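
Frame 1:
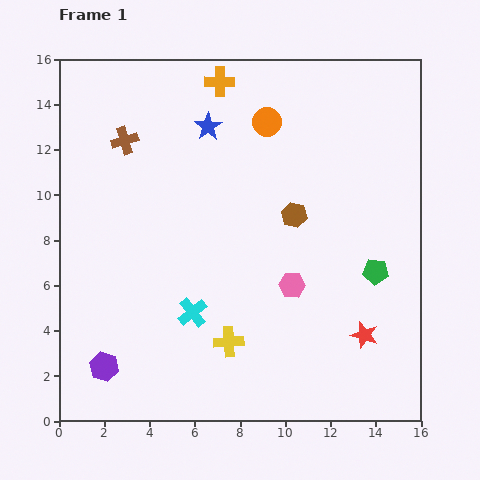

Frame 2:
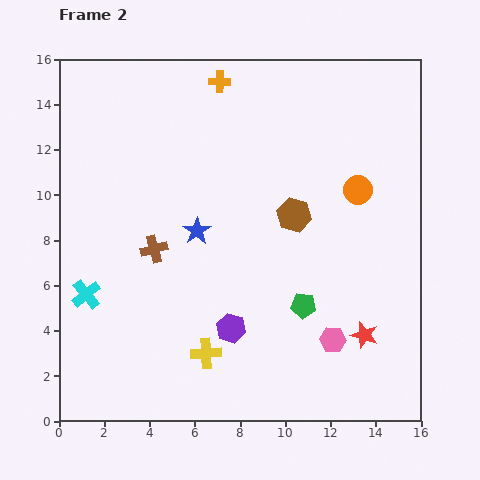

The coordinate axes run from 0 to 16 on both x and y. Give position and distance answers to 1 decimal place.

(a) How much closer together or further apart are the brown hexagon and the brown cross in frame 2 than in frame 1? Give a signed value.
-1.8

Distance in frame 1: 8.2. Distance in frame 2: 6.4.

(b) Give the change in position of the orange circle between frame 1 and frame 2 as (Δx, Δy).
(4.0, -3.0)

The orange circle was at (9.2, 13.2) in frame 1 and (13.2, 10.2) in frame 2.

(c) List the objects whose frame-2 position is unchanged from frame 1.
the brown hexagon, the orange cross, the red star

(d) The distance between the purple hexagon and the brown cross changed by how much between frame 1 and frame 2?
-5.1

Distance in frame 1: 10.0. Distance in frame 2: 4.9.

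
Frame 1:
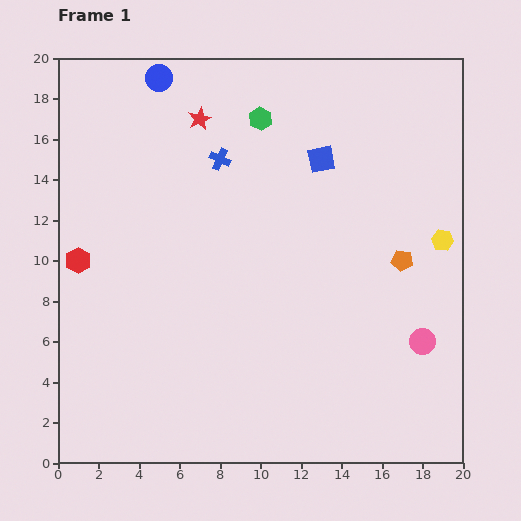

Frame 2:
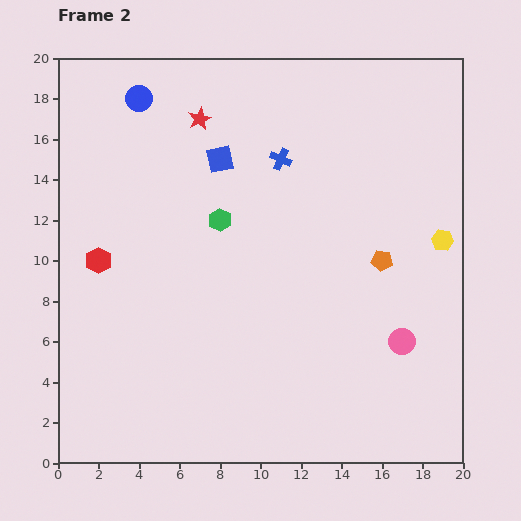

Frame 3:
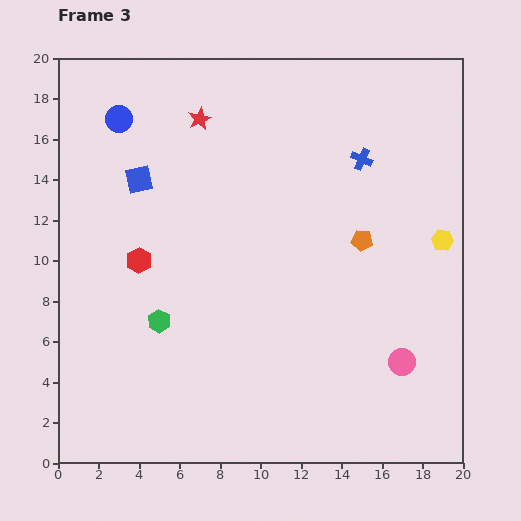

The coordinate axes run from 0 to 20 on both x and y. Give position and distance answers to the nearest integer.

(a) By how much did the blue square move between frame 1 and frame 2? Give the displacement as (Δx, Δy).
(-5, 0)

The blue square was at (13, 15) in frame 1 and (8, 15) in frame 2.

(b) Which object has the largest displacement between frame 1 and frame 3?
the green hexagon

(moved 11; next 9)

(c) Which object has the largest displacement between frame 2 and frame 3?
the green hexagon

(moved 6; next 4)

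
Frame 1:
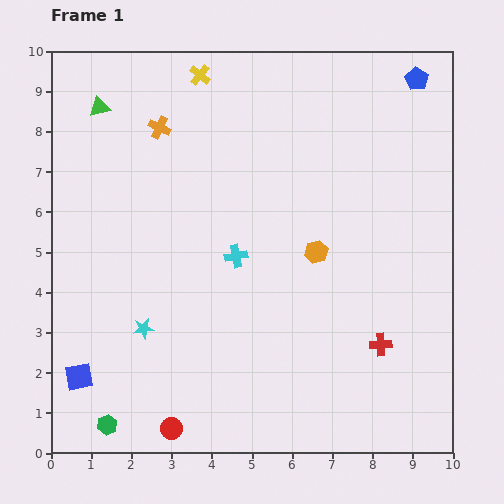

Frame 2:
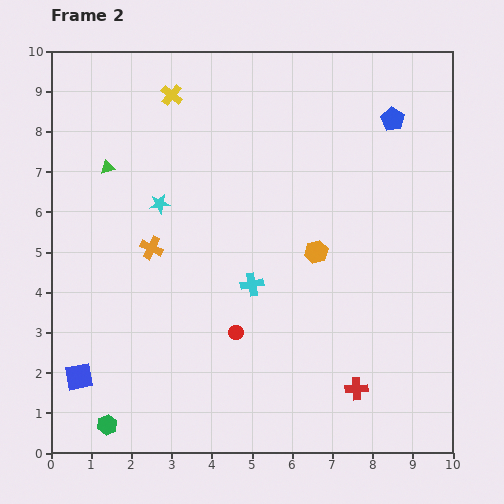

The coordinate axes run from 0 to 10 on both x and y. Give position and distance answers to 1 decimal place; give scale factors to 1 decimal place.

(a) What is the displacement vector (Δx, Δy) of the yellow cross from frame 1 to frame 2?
(-0.7, -0.5)

The yellow cross was at (3.7, 9.4) in frame 1 and (3.0, 8.9) in frame 2.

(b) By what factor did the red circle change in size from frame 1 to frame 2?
0.6×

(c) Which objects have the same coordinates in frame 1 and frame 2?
the blue square, the orange hexagon, the green hexagon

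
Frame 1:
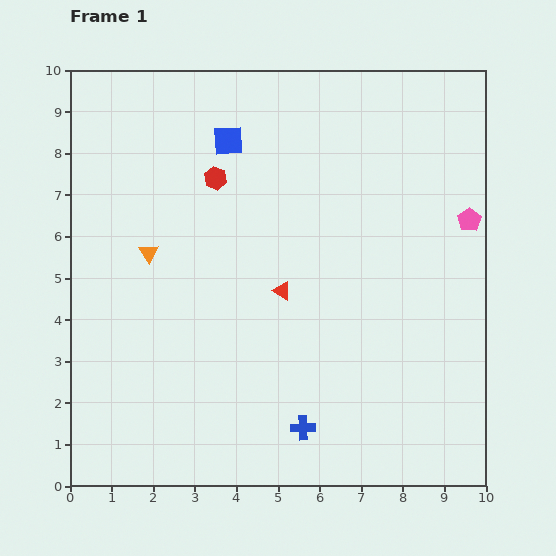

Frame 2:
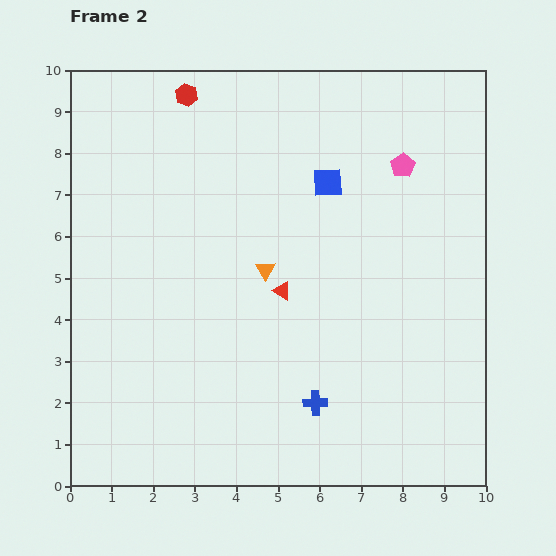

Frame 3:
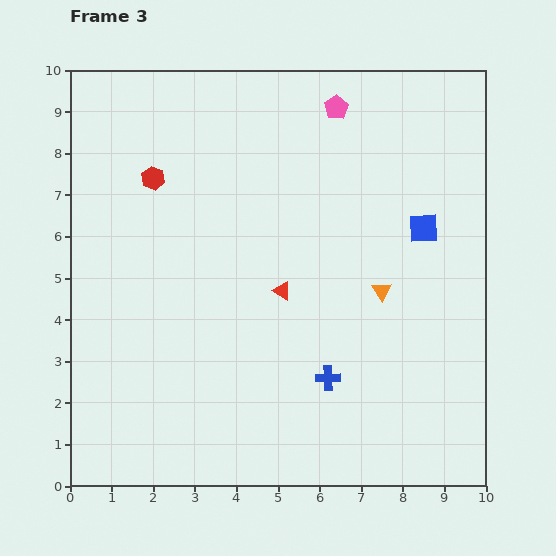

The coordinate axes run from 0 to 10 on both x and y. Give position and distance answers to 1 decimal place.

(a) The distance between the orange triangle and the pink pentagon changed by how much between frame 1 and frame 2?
-3.6

Distance in frame 1: 7.7. Distance in frame 2: 4.1.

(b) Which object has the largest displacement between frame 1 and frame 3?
the orange triangle

(moved 5.7; next 5.1)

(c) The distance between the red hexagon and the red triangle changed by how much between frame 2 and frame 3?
-1.1

Distance in frame 2: 5.2. Distance in frame 3: 4.1.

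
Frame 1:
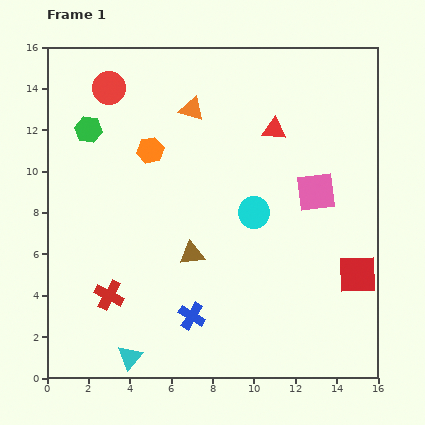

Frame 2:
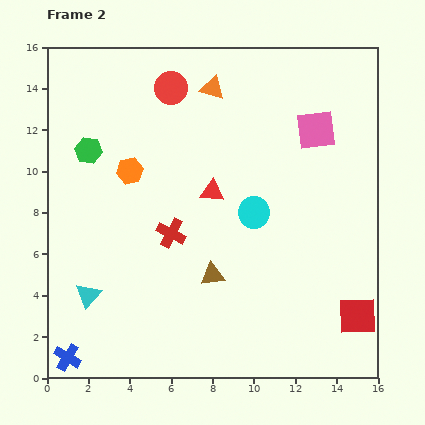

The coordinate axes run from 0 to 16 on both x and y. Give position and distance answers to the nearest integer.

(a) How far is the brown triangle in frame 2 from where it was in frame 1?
1

The brown triangle moved from (7, 6) to (8, 5), a distance of √(1² + 1²) ≈ 1.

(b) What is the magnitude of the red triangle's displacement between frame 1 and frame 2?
4

The red triangle moved from (11, 12) to (8, 9), a distance of √(3² + 3²) ≈ 4.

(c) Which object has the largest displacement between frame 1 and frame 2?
the blue cross

(moved 6; next 4)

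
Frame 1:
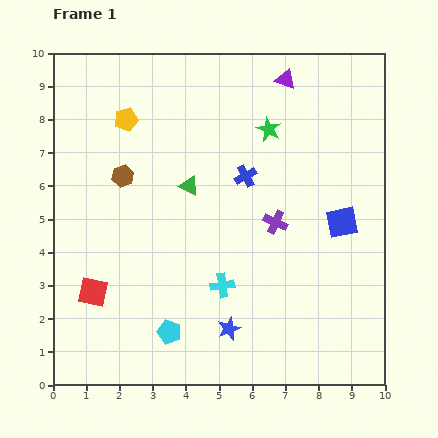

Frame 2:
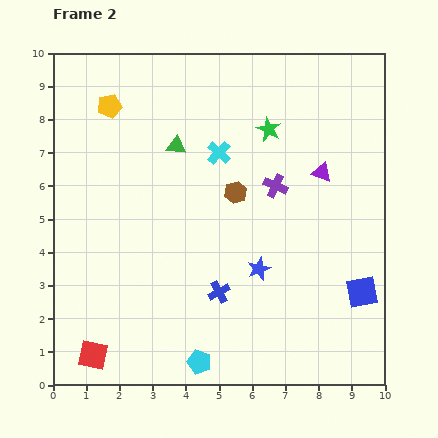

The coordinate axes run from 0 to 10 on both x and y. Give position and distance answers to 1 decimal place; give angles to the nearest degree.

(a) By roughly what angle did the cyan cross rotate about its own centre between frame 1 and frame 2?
39° counter-clockwise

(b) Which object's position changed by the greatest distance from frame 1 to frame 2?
the cyan cross

(moved 4.0; next 3.6)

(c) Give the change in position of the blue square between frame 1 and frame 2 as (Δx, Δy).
(0.6, -2.1)

The blue square was at (8.7, 4.9) in frame 1 and (9.3, 2.8) in frame 2.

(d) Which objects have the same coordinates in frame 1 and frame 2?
the green star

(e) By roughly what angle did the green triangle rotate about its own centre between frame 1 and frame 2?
22° counter-clockwise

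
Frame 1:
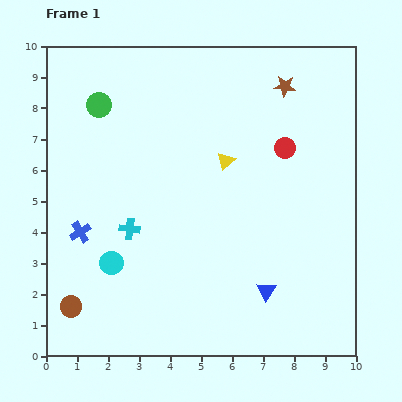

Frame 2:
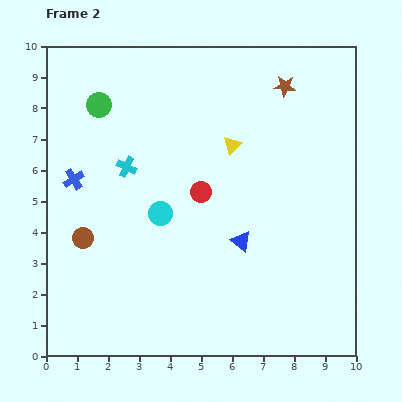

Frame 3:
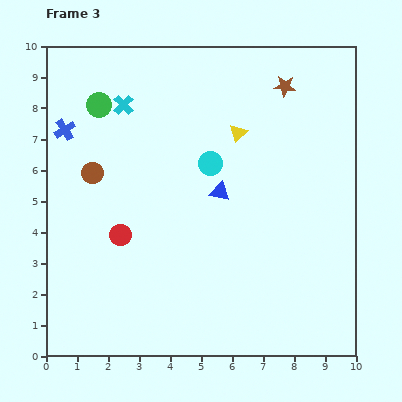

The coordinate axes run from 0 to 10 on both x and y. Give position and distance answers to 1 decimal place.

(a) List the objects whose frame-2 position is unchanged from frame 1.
the green circle, the brown star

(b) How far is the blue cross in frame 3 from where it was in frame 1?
3.3

The blue cross moved from (1.1, 4.0) to (0.6, 7.3), a distance of √(0.5² + 3.3²) ≈ 3.3.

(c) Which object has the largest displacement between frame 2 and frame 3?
the red circle

(moved 3.0; next 2.3)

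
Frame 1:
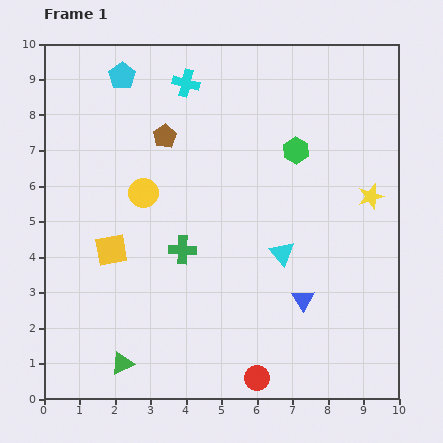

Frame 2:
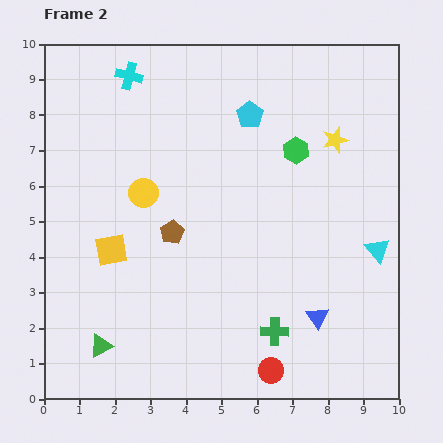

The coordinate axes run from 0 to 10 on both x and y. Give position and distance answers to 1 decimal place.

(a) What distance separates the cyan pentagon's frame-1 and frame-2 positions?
3.8

The cyan pentagon moved from (2.2, 9.1) to (5.8, 8.0), a distance of √(3.6² + 1.1²) ≈ 3.8.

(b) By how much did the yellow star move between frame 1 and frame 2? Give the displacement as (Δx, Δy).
(-1.0, 1.6)

The yellow star was at (9.2, 5.7) in frame 1 and (8.2, 7.3) in frame 2.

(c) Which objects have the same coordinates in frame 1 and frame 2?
the green hexagon, the yellow circle, the yellow square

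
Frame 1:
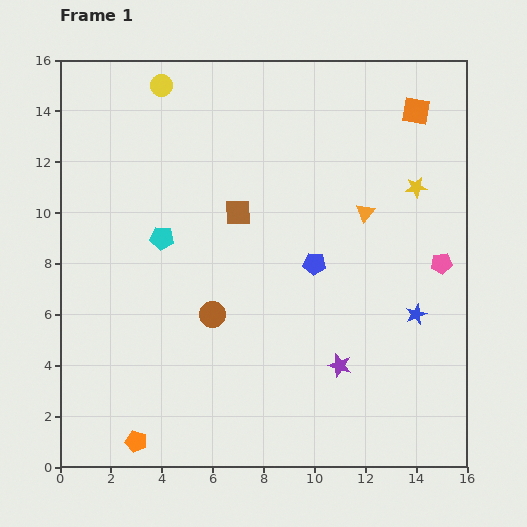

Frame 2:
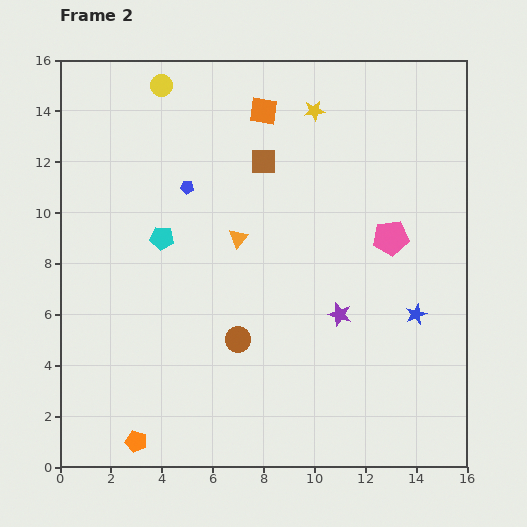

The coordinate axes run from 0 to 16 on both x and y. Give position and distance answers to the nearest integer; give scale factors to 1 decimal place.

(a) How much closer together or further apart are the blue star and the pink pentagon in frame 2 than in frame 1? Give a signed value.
+1

Distance in frame 1: 2. Distance in frame 2: 3.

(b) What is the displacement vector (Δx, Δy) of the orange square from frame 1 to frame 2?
(-6, 0)

The orange square was at (14, 14) in frame 1 and (8, 14) in frame 2.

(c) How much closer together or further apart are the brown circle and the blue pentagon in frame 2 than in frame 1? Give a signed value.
+2

Distance in frame 1: 4. Distance in frame 2: 6.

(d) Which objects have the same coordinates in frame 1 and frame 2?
the blue star, the orange pentagon, the yellow circle, the cyan pentagon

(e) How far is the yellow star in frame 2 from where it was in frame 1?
5

The yellow star moved from (14, 11) to (10, 14), a distance of √(4² + 3²) ≈ 5.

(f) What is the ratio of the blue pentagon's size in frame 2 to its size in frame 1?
0.6×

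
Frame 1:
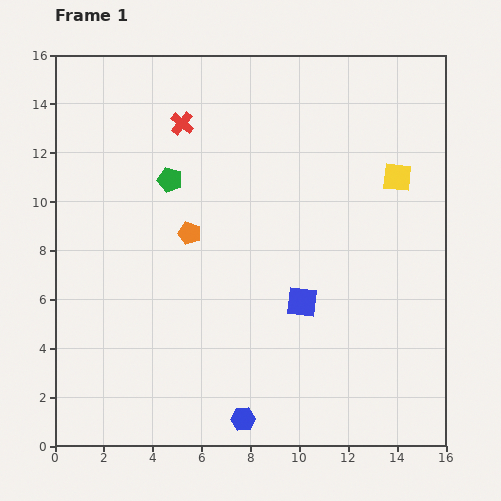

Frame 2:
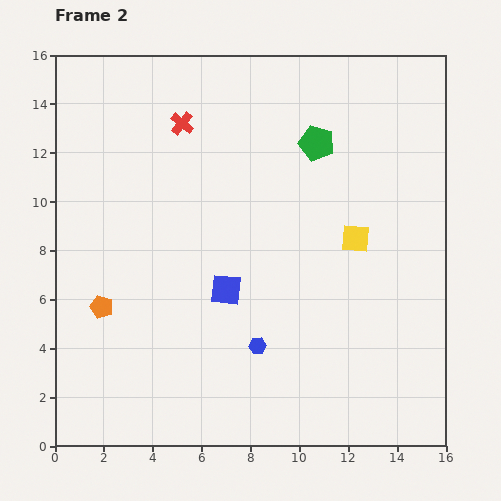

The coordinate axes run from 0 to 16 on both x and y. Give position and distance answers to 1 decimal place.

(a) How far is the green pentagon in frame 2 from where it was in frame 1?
6.2

The green pentagon moved from (4.7, 10.9) to (10.7, 12.4), a distance of √(6.0² + 1.5²) ≈ 6.2.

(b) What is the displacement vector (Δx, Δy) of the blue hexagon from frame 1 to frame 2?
(0.6, 3.0)

The blue hexagon was at (7.7, 1.1) in frame 1 and (8.3, 4.1) in frame 2.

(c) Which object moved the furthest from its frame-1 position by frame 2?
the green pentagon

(moved 6.2; next 4.7)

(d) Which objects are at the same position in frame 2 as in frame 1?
the red cross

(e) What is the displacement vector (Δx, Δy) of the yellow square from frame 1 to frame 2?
(-1.7, -2.5)

The yellow square was at (14.0, 11.0) in frame 1 and (12.3, 8.5) in frame 2.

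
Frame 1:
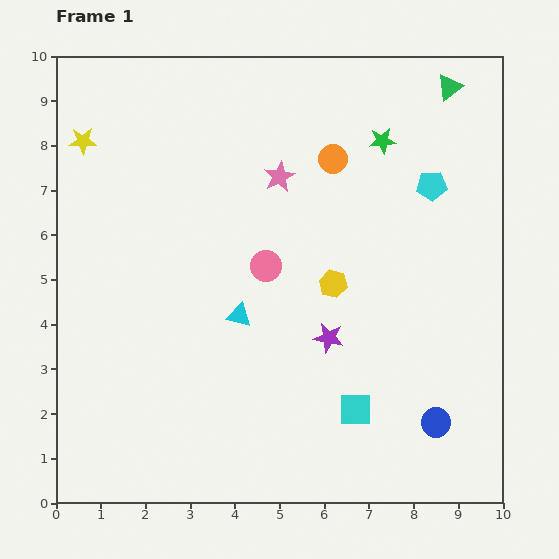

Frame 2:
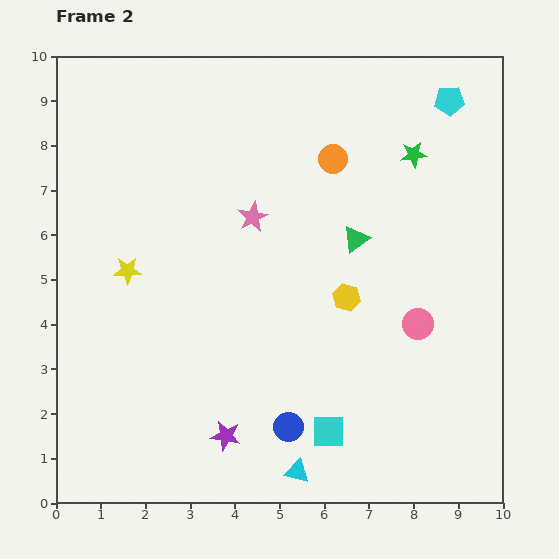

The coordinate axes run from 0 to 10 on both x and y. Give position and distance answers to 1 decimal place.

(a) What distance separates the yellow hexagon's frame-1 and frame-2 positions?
0.4

The yellow hexagon moved from (6.2, 4.9) to (6.5, 4.6), a distance of √(0.3² + 0.3²) ≈ 0.4.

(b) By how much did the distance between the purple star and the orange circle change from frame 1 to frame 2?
+2.6

Distance in frame 1: 4.0. Distance in frame 2: 6.6.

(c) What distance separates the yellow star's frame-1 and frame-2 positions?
3.1

The yellow star moved from (0.6, 8.1) to (1.6, 5.2), a distance of √(1.0² + 2.9²) ≈ 3.1.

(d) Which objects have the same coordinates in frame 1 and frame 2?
the orange circle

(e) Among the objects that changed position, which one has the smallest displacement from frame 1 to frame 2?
the yellow hexagon

(moved 0.4)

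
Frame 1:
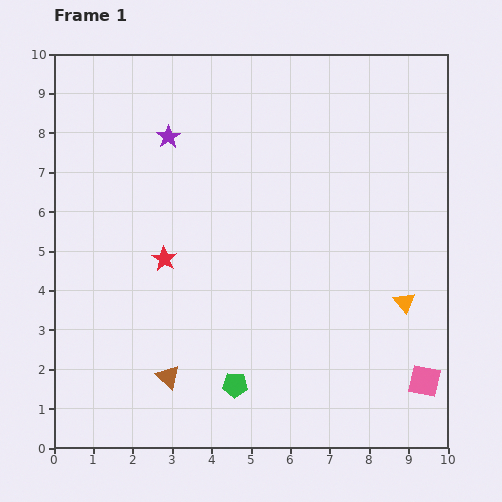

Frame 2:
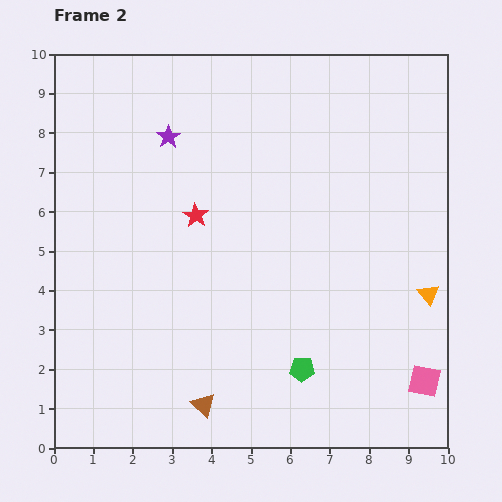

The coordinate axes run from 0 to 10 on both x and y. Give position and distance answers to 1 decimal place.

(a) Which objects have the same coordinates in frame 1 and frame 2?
the pink square, the purple star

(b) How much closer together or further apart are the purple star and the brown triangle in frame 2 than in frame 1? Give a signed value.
+0.8

Distance in frame 1: 6.1. Distance in frame 2: 6.9.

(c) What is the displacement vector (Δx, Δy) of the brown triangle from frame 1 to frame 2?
(0.9, -0.7)

The brown triangle was at (2.9, 1.8) in frame 1 and (3.8, 1.1) in frame 2.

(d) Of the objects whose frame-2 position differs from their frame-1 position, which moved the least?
the orange triangle

(moved 0.6)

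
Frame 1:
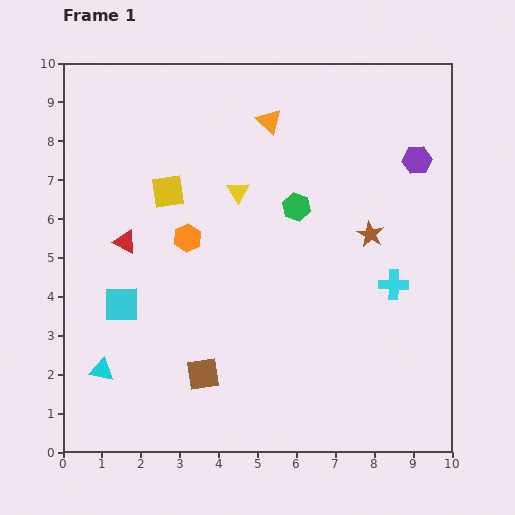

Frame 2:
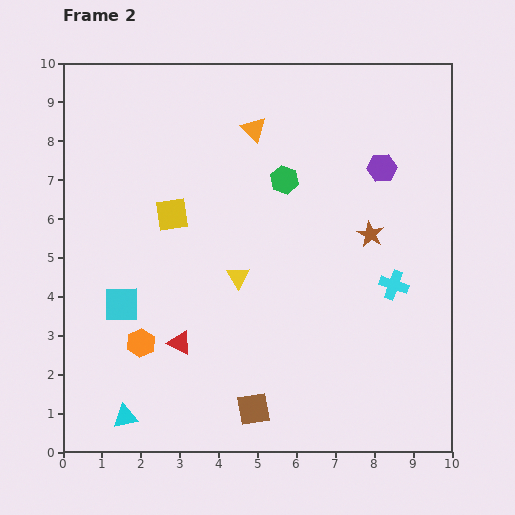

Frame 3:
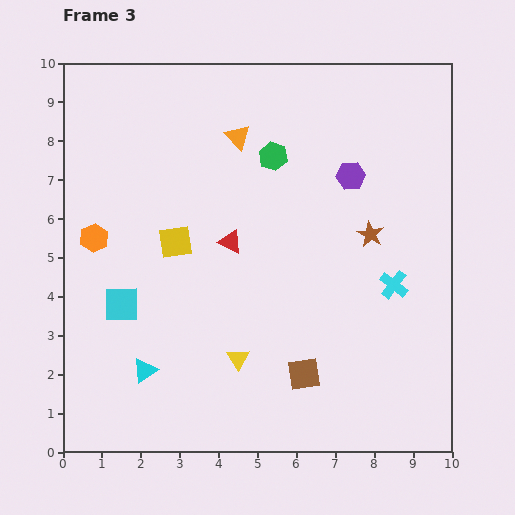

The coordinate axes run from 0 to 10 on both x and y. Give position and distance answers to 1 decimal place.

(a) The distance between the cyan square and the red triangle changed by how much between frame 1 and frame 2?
+0.2

Distance in frame 1: 1.6. Distance in frame 2: 1.8.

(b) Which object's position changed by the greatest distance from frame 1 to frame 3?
the yellow triangle

(moved 4.3; next 2.7)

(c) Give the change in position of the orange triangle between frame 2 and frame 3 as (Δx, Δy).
(-0.4, -0.2)

The orange triangle was at (4.9, 8.3) in frame 2 and (4.5, 8.1) in frame 3.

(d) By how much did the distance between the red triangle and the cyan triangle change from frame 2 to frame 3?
+1.6

Distance in frame 2: 2.4. Distance in frame 3: 4.0.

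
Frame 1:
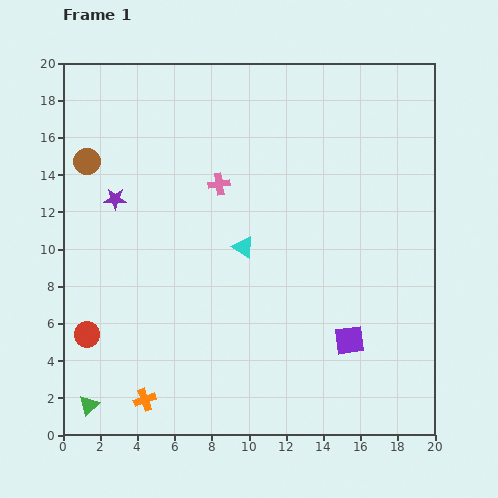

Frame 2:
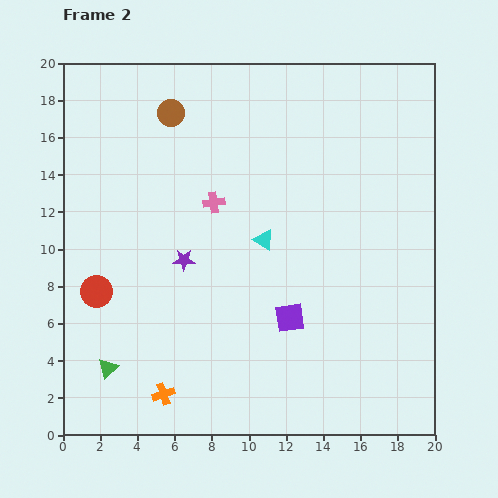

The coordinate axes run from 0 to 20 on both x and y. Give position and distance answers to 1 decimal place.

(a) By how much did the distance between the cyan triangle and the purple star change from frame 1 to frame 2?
-3.0

Distance in frame 1: 7.4. Distance in frame 2: 4.4.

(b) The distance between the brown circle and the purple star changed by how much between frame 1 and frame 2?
+5.4

Distance in frame 1: 2.5. Distance in frame 2: 7.9.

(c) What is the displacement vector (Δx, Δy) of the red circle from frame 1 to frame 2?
(0.5, 2.3)

The red circle was at (1.3, 5.4) in frame 1 and (1.8, 7.7) in frame 2.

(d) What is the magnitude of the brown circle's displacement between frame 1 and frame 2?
5.2

The brown circle moved from (1.3, 14.7) to (5.8, 17.3), a distance of √(4.5² + 2.6²) ≈ 5.2.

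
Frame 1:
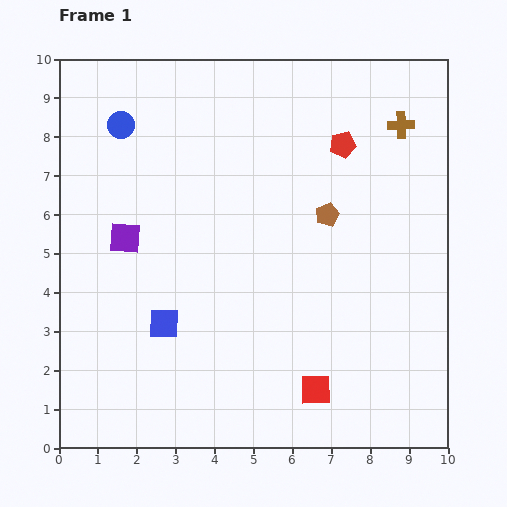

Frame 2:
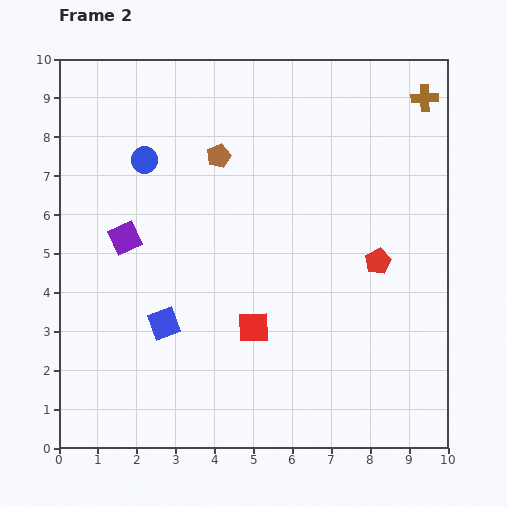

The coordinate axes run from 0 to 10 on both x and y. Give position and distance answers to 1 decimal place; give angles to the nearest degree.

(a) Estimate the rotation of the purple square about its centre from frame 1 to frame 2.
30° counter-clockwise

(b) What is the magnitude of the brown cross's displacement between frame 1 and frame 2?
0.9

The brown cross moved from (8.8, 8.3) to (9.4, 9.0), a distance of √(0.6² + 0.7²) ≈ 0.9.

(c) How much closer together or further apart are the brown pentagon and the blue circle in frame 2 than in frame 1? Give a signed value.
-3.9

Distance in frame 1: 5.8. Distance in frame 2: 1.9.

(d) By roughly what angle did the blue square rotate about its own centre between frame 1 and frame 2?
20° counter-clockwise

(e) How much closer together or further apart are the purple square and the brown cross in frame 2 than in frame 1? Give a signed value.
+0.8

Distance in frame 1: 7.7. Distance in frame 2: 8.5.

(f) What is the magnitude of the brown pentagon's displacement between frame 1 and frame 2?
3.2

The brown pentagon moved from (6.9, 6.0) to (4.1, 7.5), a distance of √(2.8² + 1.5²) ≈ 3.2.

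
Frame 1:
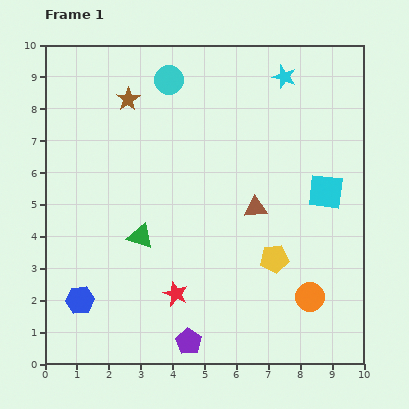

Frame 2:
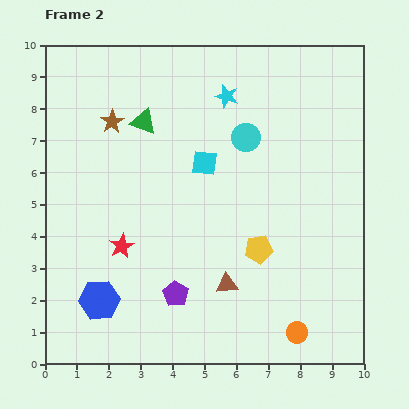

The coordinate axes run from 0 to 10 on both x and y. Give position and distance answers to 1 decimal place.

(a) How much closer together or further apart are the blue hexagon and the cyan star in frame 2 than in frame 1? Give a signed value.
-2.0

Distance in frame 1: 9.5. Distance in frame 2: 7.5.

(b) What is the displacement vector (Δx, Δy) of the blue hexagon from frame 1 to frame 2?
(0.6, 0.0)

The blue hexagon was at (1.1, 2.0) in frame 1 and (1.7, 2.0) in frame 2.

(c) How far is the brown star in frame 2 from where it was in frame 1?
0.9

The brown star moved from (2.6, 8.3) to (2.1, 7.6), a distance of √(0.5² + 0.7²) ≈ 0.9.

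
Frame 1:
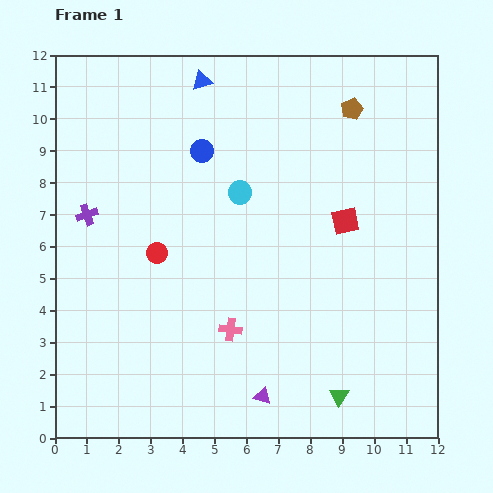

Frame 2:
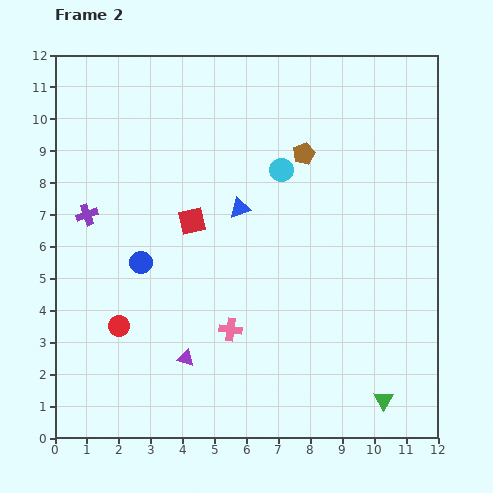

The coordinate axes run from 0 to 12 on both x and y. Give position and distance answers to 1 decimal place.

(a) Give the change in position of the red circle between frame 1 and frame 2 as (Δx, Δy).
(-1.2, -2.3)

The red circle was at (3.2, 5.8) in frame 1 and (2.0, 3.5) in frame 2.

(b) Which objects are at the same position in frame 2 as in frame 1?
the pink cross, the purple cross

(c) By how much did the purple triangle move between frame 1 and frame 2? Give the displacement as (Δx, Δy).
(-2.4, 1.2)

The purple triangle was at (6.5, 1.3) in frame 1 and (4.1, 2.5) in frame 2.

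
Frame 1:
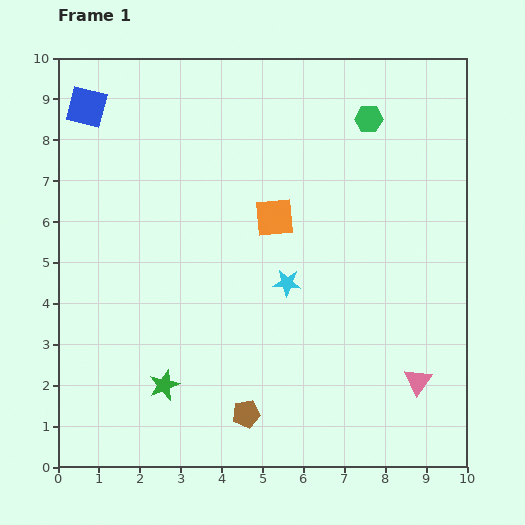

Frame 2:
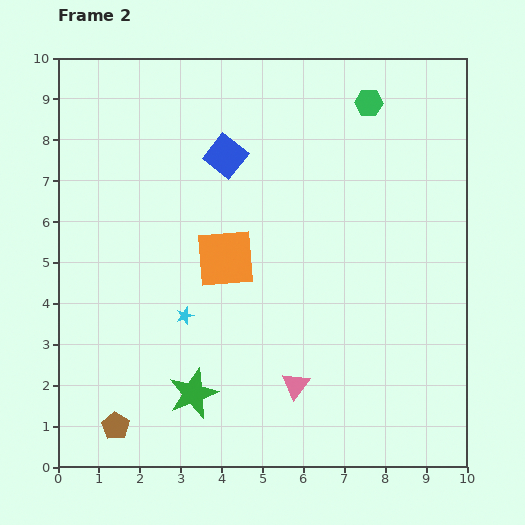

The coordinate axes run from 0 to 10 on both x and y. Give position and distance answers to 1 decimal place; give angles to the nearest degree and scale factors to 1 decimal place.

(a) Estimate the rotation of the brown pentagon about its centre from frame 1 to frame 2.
26° counter-clockwise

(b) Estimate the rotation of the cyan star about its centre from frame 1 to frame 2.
21° counter-clockwise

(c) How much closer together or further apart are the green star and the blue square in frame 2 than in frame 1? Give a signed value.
-1.2

Distance in frame 1: 7.1. Distance in frame 2: 5.9.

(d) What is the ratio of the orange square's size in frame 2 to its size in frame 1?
1.5×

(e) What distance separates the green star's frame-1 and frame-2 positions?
0.7

The green star moved from (2.6, 2.0) to (3.3, 1.8), a distance of √(0.7² + 0.2²) ≈ 0.7.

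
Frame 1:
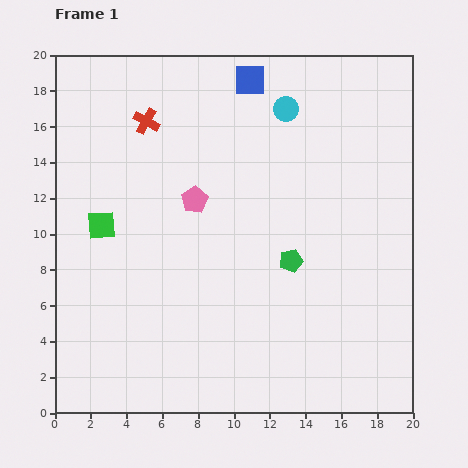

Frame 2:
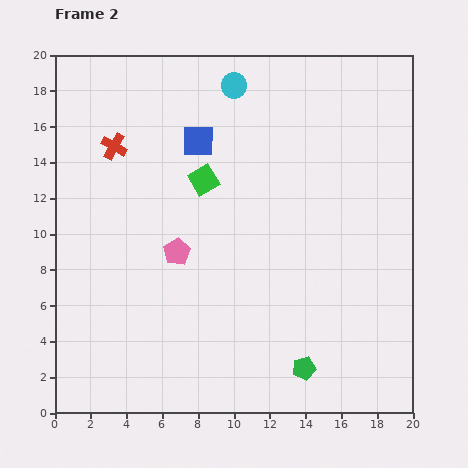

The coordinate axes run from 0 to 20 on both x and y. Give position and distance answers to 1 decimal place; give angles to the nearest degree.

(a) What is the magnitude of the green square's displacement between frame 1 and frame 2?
6.2

The green square moved from (2.6, 10.5) to (8.3, 13.0), a distance of √(5.7² + 2.5²) ≈ 6.2.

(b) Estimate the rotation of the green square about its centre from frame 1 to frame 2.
26° counter-clockwise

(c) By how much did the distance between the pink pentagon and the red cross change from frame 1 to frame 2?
+1.7

Distance in frame 1: 5.2. Distance in frame 2: 6.9.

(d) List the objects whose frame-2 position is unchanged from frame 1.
none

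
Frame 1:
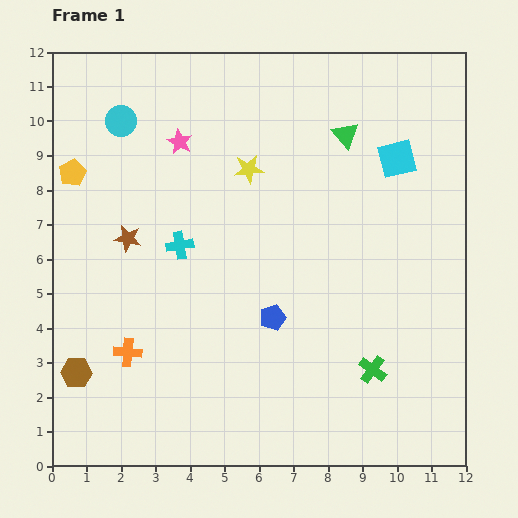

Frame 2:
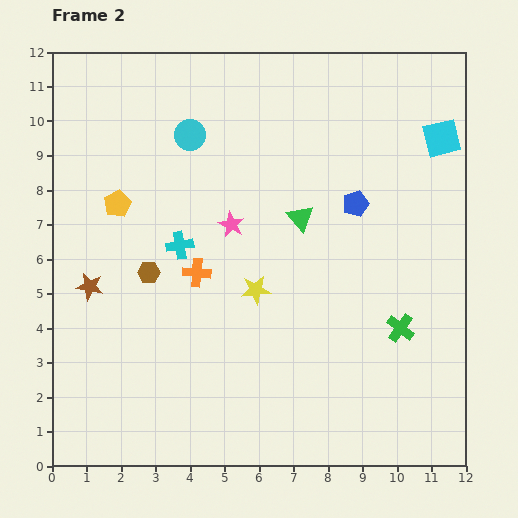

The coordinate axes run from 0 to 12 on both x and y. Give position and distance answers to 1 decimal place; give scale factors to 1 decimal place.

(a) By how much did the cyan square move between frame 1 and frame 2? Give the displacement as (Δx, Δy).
(1.3, 0.6)

The cyan square was at (10.0, 8.9) in frame 1 and (11.3, 9.5) in frame 2.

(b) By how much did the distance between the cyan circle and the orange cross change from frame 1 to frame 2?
-2.7

Distance in frame 1: 6.7. Distance in frame 2: 4.0.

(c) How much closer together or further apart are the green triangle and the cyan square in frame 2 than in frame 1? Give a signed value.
+3.0

Distance in frame 1: 1.7. Distance in frame 2: 4.7.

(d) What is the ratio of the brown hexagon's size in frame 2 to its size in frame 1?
0.7×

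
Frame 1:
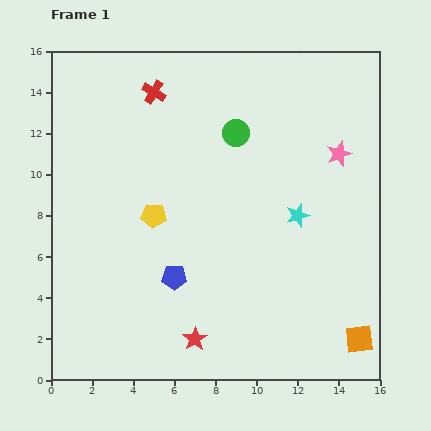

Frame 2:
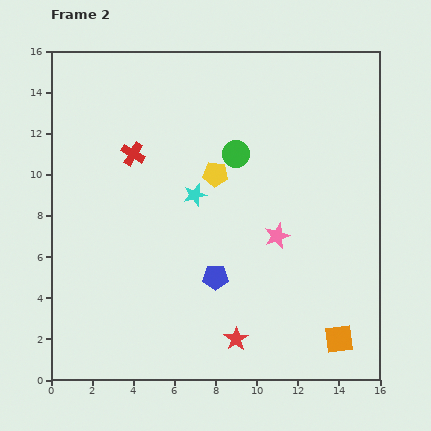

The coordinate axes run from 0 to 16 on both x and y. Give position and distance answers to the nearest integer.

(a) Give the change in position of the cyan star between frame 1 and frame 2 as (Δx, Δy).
(-5, 1)

The cyan star was at (12, 8) in frame 1 and (7, 9) in frame 2.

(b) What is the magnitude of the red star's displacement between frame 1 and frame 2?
2

The red star moved from (7, 2) to (9, 2), a distance of √(2² + 0²) ≈ 2.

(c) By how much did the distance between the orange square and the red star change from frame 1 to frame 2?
-3

Distance in frame 1: 8. Distance in frame 2: 5.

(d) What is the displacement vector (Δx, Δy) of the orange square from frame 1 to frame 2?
(-1, 0)

The orange square was at (15, 2) in frame 1 and (14, 2) in frame 2.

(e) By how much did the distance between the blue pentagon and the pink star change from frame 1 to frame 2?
-6

Distance in frame 1: 10. Distance in frame 2: 4.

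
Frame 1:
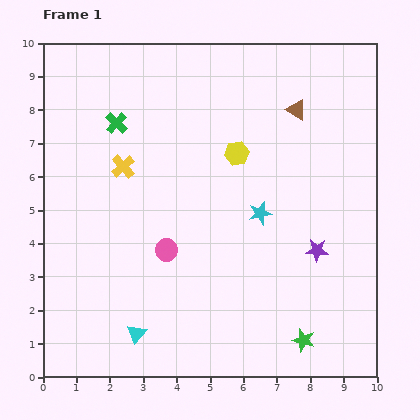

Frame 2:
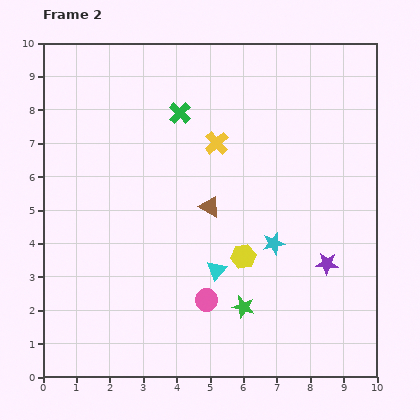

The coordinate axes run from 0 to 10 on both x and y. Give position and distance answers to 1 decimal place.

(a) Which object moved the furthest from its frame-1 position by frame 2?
the brown triangle

(moved 3.9; next 3.1)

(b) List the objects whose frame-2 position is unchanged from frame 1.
none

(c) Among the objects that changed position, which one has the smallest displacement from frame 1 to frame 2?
the purple star

(moved 0.5)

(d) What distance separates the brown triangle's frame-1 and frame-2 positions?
3.9

The brown triangle moved from (7.6, 8.0) to (5.0, 5.1), a distance of √(2.6² + 2.9²) ≈ 3.9.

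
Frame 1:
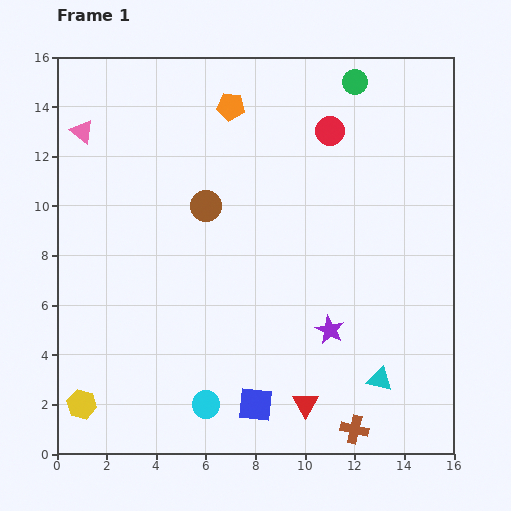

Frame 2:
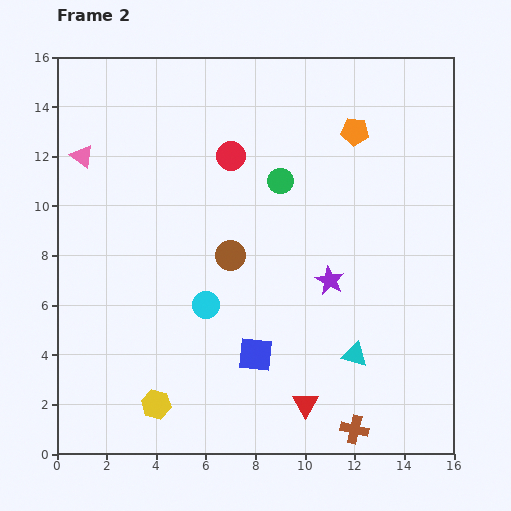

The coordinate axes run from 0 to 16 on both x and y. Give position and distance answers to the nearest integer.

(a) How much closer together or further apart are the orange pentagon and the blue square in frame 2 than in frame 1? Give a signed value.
-2

Distance in frame 1: 12. Distance in frame 2: 10.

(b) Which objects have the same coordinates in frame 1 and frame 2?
the red triangle, the brown cross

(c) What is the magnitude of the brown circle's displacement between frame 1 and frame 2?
2

The brown circle moved from (6, 10) to (7, 8), a distance of √(1² + 2²) ≈ 2.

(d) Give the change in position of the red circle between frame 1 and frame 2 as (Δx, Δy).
(-4, -1)

The red circle was at (11, 13) in frame 1 and (7, 12) in frame 2.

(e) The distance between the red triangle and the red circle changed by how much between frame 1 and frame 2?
-1

Distance in frame 1: 11. Distance in frame 2: 10.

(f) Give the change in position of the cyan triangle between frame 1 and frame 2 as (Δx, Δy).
(-1, 1)

The cyan triangle was at (13, 3) in frame 1 and (12, 4) in frame 2.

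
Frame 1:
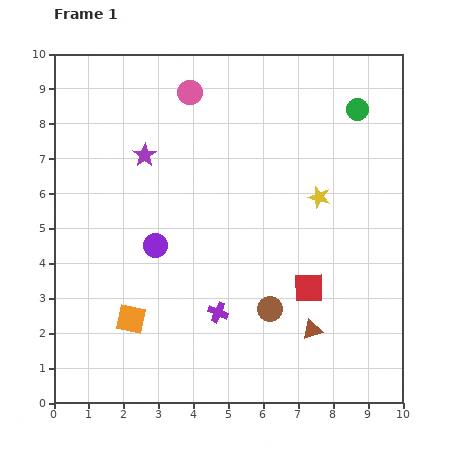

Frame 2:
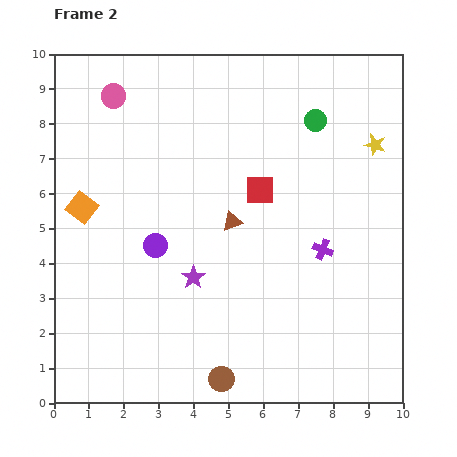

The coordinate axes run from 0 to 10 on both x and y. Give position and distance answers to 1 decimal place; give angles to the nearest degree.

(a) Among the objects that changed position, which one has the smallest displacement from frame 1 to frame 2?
the green circle

(moved 1.2)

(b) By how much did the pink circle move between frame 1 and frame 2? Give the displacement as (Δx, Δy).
(-2.2, -0.1)

The pink circle was at (3.9, 8.9) in frame 1 and (1.7, 8.8) in frame 2.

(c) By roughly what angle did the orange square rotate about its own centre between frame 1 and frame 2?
25° clockwise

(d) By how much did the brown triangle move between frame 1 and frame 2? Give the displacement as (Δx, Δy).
(-2.3, 3.1)

The brown triangle was at (7.4, 2.1) in frame 1 and (5.1, 5.2) in frame 2.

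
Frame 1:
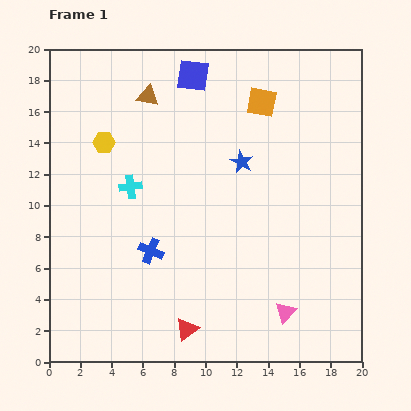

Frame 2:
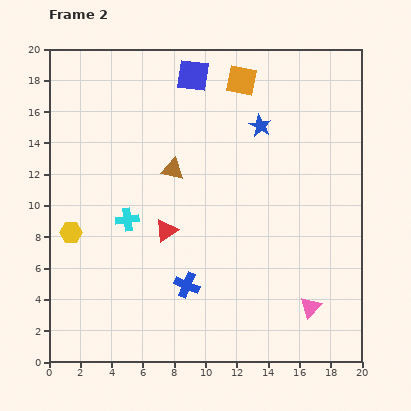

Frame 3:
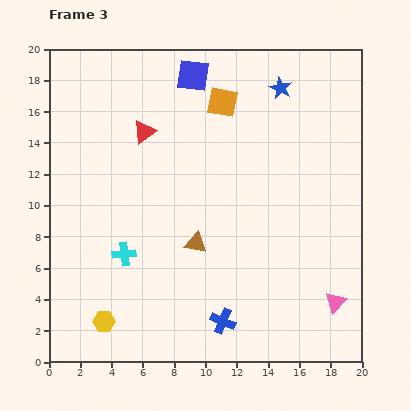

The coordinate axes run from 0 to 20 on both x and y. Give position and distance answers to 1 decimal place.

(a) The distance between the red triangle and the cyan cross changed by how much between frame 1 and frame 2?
-7.2

Distance in frame 1: 9.8. Distance in frame 2: 2.6.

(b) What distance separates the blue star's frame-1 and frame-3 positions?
5.3

The blue star moved from (12.3, 12.8) to (14.8, 17.5), a distance of √(2.5² + 4.7²) ≈ 5.3.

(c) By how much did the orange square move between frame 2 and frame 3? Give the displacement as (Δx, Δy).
(-1.2, -1.4)

The orange square was at (12.3, 18.0) in frame 2 and (11.1, 16.6) in frame 3.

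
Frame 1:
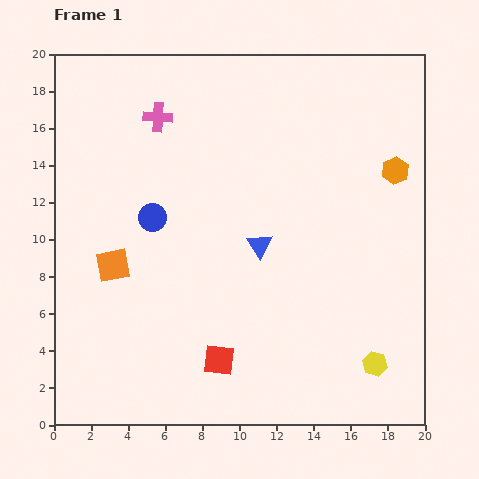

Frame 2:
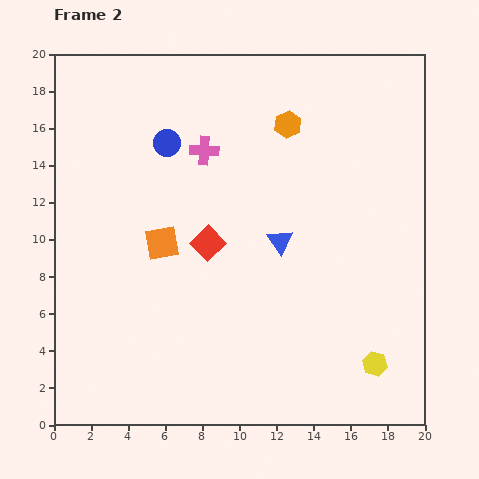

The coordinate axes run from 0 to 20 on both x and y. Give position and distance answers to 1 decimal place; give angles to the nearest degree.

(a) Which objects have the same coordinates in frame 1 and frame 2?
the yellow hexagon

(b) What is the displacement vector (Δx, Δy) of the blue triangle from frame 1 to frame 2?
(1.1, 0.2)

The blue triangle was at (11.1, 9.7) in frame 1 and (12.2, 9.9) in frame 2.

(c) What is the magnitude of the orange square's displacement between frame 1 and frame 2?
2.9

The orange square moved from (3.2, 8.6) to (5.8, 9.8), a distance of √(2.6² + 1.2²) ≈ 2.9.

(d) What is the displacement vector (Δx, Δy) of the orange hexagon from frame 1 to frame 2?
(-5.8, 2.5)

The orange hexagon was at (18.4, 13.7) in frame 1 and (12.6, 16.2) in frame 2.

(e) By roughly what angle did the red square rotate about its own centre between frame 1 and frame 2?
38° clockwise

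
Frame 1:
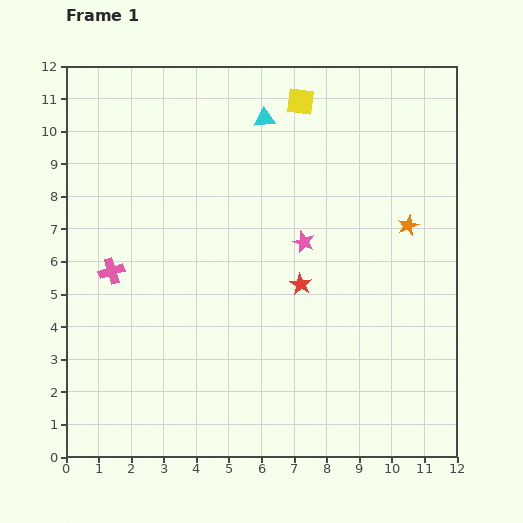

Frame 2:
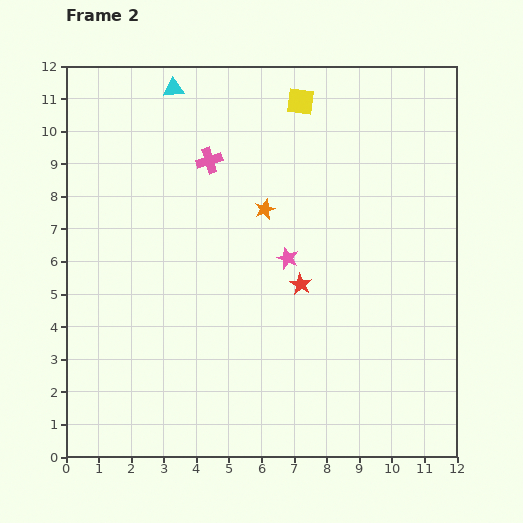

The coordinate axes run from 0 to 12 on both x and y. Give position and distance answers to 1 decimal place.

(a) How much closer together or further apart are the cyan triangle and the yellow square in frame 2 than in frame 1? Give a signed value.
+2.7

Distance in frame 1: 1.2. Distance in frame 2: 3.9.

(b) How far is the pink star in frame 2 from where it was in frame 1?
0.7

The pink star moved from (7.3, 6.6) to (6.8, 6.1), a distance of √(0.5² + 0.5²) ≈ 0.7.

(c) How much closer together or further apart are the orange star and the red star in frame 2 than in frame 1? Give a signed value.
-1.3

Distance in frame 1: 3.8. Distance in frame 2: 2.5.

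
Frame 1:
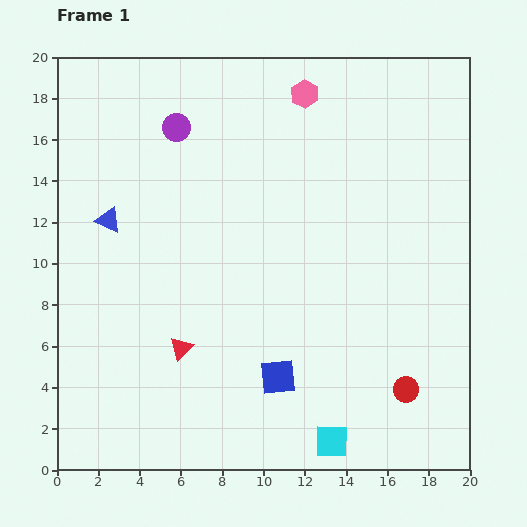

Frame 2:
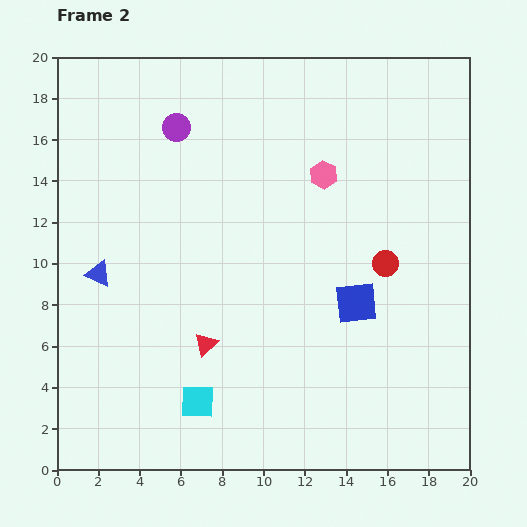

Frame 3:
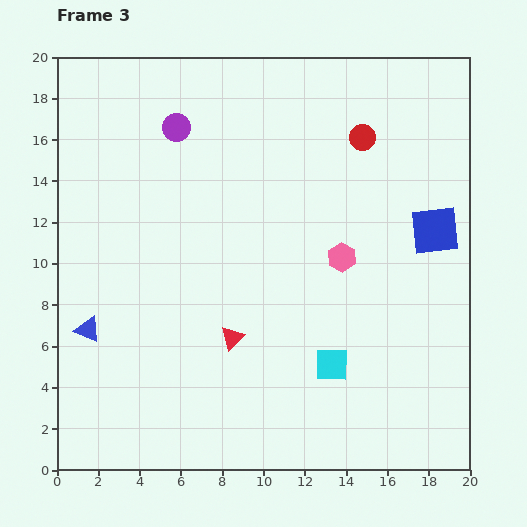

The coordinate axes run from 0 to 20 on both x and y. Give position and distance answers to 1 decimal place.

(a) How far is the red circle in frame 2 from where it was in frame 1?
6.2

The red circle moved from (16.9, 3.9) to (15.9, 10.0), a distance of √(1.0² + 6.1²) ≈ 6.2.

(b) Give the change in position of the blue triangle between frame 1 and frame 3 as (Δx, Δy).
(-1.0, -5.3)

The blue triangle was at (2.5, 12.1) in frame 1 and (1.5, 6.8) in frame 3.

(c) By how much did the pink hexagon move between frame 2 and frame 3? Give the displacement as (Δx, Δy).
(0.9, -4.0)

The pink hexagon was at (12.9, 14.3) in frame 2 and (13.8, 10.3) in frame 3.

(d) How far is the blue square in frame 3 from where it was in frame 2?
5.2

The blue square moved from (14.5, 8.1) to (18.3, 11.6), a distance of √(3.8² + 3.5²) ≈ 5.2.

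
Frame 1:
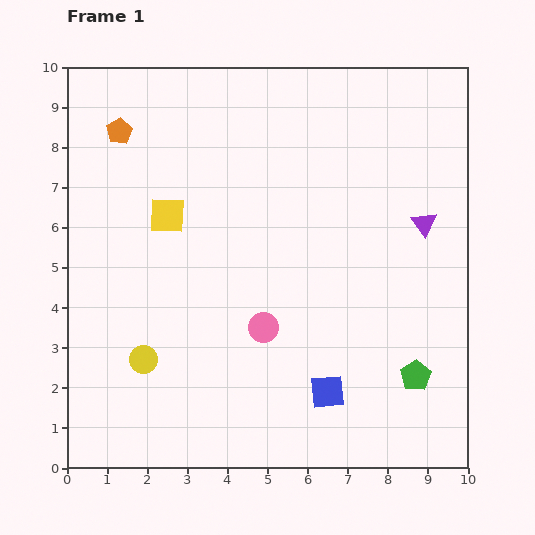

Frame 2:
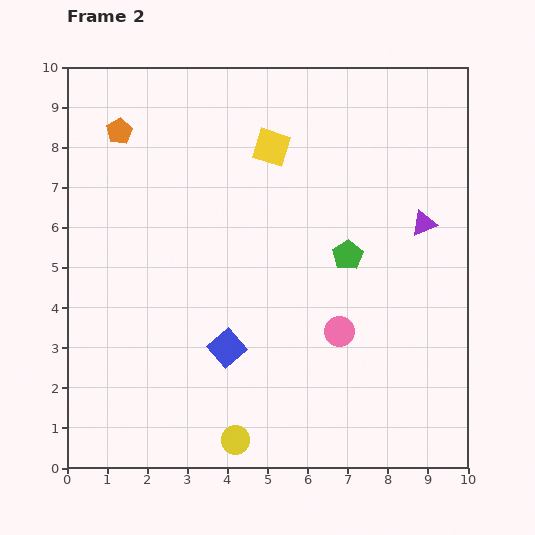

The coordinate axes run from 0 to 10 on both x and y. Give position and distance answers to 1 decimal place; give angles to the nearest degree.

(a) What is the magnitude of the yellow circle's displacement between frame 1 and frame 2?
3.0

The yellow circle moved from (1.9, 2.7) to (4.2, 0.7), a distance of √(2.3² + 2.0²) ≈ 3.0.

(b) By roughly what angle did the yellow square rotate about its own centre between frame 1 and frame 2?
15° clockwise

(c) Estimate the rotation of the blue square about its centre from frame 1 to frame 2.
36° counter-clockwise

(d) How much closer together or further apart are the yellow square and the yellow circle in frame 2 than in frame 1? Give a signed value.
+3.8

Distance in frame 1: 3.6. Distance in frame 2: 7.4.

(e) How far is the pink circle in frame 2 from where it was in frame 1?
1.9

The pink circle moved from (4.9, 3.5) to (6.8, 3.4), a distance of √(1.9² + 0.1²) ≈ 1.9.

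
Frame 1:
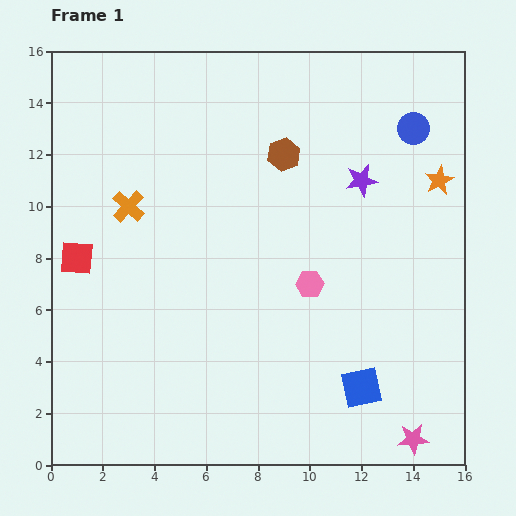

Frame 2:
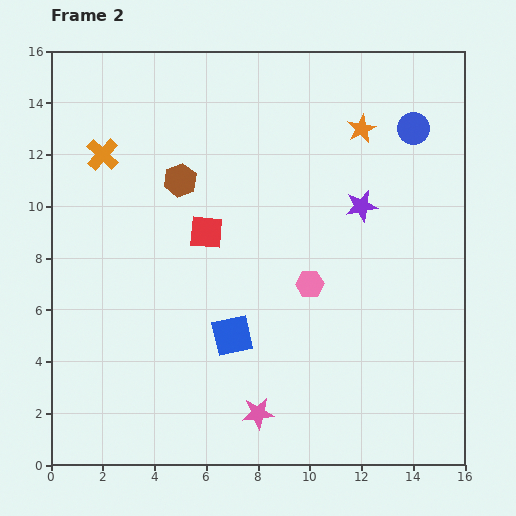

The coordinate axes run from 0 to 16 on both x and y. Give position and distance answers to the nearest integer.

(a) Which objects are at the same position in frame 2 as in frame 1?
the blue circle, the pink hexagon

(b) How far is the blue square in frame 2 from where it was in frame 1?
5

The blue square moved from (12, 3) to (7, 5), a distance of √(5² + 2²) ≈ 5.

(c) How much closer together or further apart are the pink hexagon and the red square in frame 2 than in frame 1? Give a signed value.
-5

Distance in frame 1: 9. Distance in frame 2: 4.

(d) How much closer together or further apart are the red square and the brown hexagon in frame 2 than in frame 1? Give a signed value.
-7

Distance in frame 1: 9. Distance in frame 2: 2.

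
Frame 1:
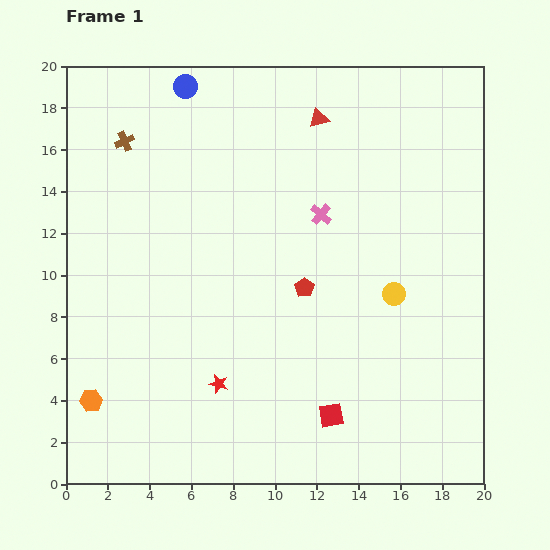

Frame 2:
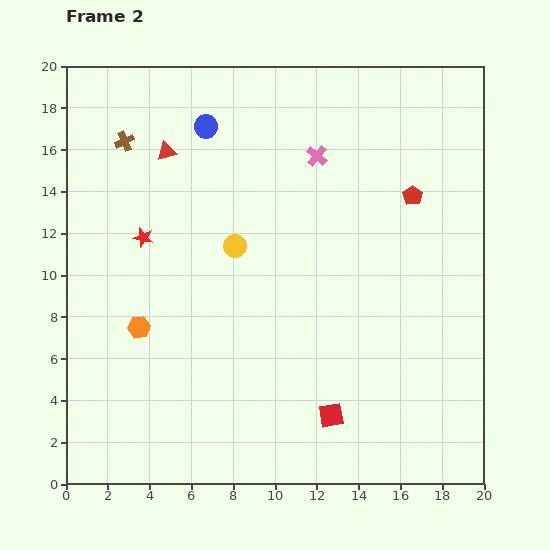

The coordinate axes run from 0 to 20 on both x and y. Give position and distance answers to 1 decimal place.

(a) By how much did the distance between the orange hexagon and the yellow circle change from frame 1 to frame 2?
-9.4

Distance in frame 1: 15.4. Distance in frame 2: 6.0.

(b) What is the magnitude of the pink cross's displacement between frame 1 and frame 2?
2.8

The pink cross moved from (12.2, 12.9) to (12.0, 15.7), a distance of √(0.2² + 2.8²) ≈ 2.8.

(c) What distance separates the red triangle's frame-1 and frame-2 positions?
7.5

The red triangle moved from (12.1, 17.5) to (4.8, 15.9), a distance of √(7.3² + 1.6²) ≈ 7.5.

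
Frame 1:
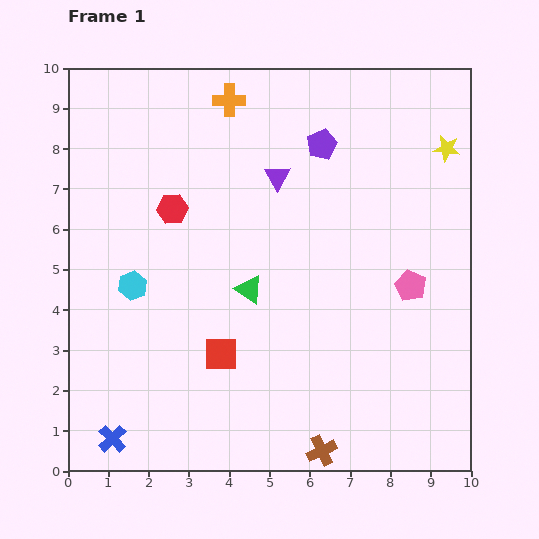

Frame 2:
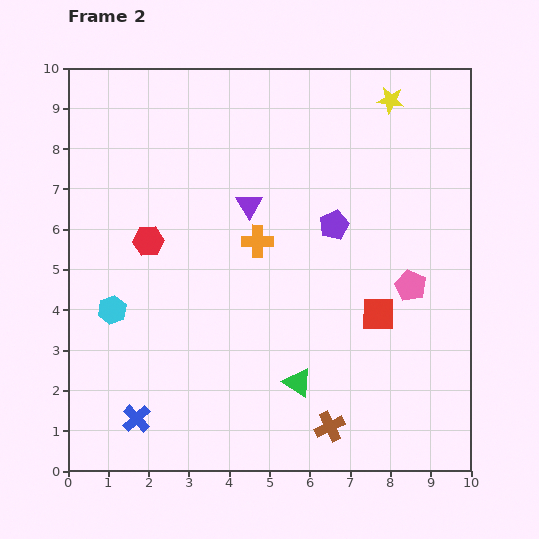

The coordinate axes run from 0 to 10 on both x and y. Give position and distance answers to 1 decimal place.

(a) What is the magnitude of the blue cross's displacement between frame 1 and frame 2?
0.8

The blue cross moved from (1.1, 0.8) to (1.7, 1.3), a distance of √(0.6² + 0.5²) ≈ 0.8.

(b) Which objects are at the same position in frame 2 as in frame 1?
the pink pentagon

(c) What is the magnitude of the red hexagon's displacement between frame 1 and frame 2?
1.0

The red hexagon moved from (2.6, 6.5) to (2.0, 5.7), a distance of √(0.6² + 0.8²) ≈ 1.0.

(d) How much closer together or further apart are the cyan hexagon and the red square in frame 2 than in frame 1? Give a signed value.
+3.8

Distance in frame 1: 2.8. Distance in frame 2: 6.6.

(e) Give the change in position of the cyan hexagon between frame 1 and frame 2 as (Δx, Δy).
(-0.5, -0.6)

The cyan hexagon was at (1.6, 4.6) in frame 1 and (1.1, 4.0) in frame 2.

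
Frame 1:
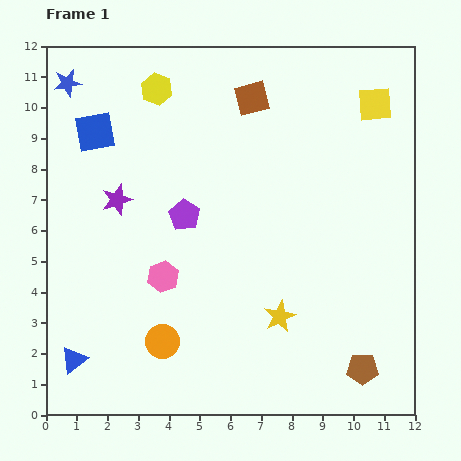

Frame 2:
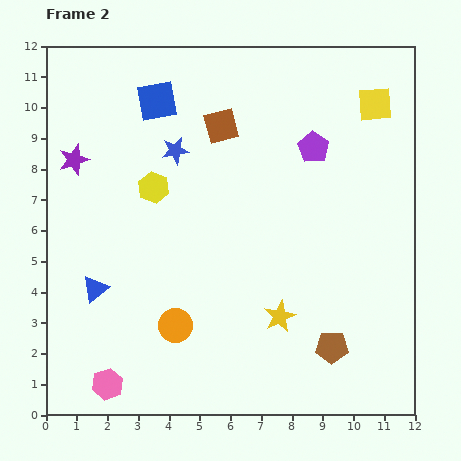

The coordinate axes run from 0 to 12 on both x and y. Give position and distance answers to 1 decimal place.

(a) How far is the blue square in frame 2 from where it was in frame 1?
2.2

The blue square moved from (1.6, 9.2) to (3.6, 10.2), a distance of √(2.0² + 1.0²) ≈ 2.2.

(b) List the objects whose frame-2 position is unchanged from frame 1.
the yellow star, the yellow square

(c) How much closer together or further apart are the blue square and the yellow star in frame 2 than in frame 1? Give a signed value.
-0.4

Distance in frame 1: 8.5. Distance in frame 2: 8.1.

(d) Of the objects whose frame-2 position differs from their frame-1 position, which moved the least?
the orange circle

(moved 0.6)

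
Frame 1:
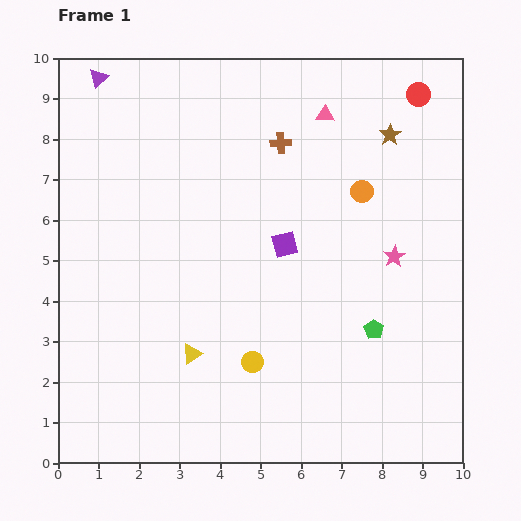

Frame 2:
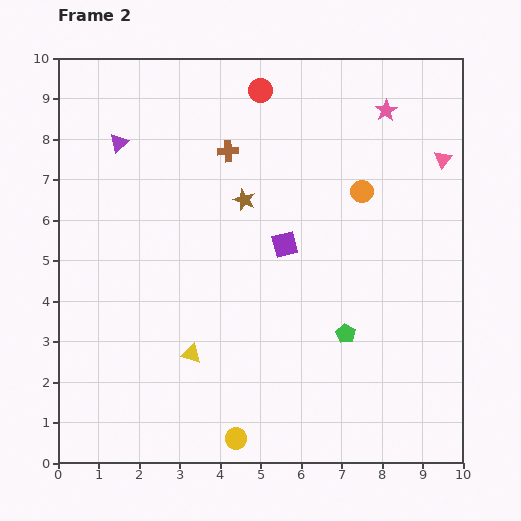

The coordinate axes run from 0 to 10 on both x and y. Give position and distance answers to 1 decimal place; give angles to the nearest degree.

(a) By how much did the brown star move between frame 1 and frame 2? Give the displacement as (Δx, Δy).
(-3.6, -1.6)

The brown star was at (8.2, 8.1) in frame 1 and (4.6, 6.5) in frame 2.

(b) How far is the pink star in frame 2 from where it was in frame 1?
3.6

The pink star moved from (8.3, 5.1) to (8.1, 8.7), a distance of √(0.2² + 3.6²) ≈ 3.6.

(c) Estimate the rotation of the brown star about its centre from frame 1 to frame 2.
19° counter-clockwise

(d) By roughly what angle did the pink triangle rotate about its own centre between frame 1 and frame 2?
54° counter-clockwise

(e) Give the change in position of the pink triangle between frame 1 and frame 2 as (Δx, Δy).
(2.9, -1.1)

The pink triangle was at (6.6, 8.6) in frame 1 and (9.5, 7.5) in frame 2.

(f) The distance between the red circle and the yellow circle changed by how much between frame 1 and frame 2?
+0.8

Distance in frame 1: 7.8. Distance in frame 2: 8.6.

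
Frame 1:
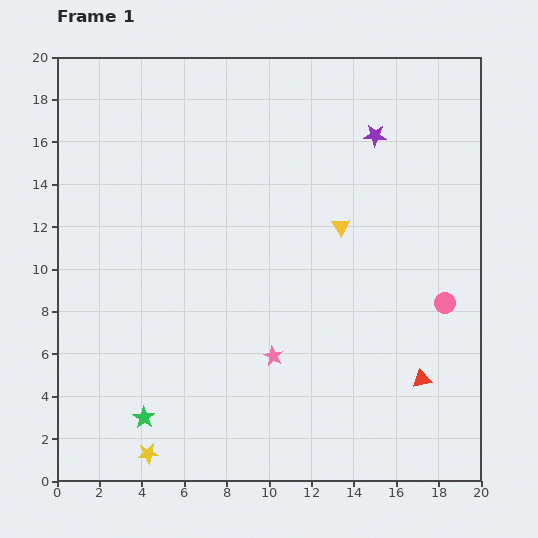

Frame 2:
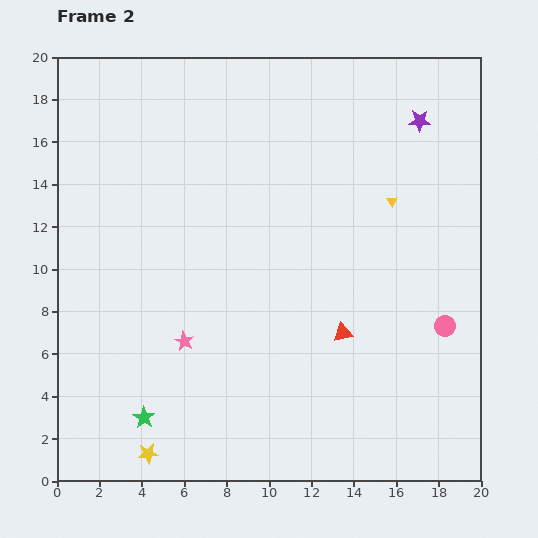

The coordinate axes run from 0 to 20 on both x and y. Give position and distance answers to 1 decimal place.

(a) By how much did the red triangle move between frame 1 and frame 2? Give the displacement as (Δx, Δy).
(-3.7, 2.2)

The red triangle was at (17.2, 4.8) in frame 1 and (13.5, 7.0) in frame 2.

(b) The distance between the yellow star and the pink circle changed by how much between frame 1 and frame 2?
-0.5

Distance in frame 1: 15.7. Distance in frame 2: 15.2.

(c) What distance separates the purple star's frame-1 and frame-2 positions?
2.2

The purple star moved from (15.0, 16.3) to (17.1, 17.0), a distance of √(2.1² + 0.7²) ≈ 2.2.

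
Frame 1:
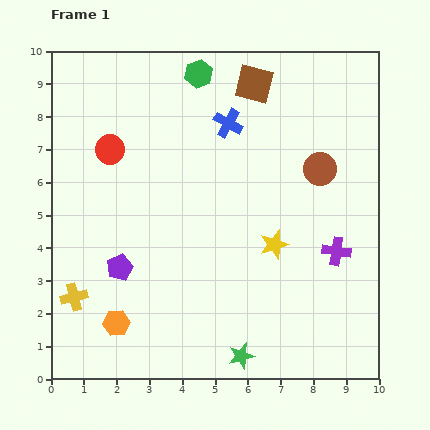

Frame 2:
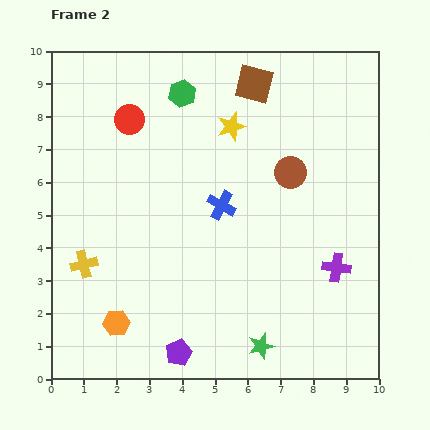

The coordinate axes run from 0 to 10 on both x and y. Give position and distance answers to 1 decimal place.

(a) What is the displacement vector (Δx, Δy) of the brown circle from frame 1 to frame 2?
(-0.9, -0.1)

The brown circle was at (8.2, 6.4) in frame 1 and (7.3, 6.3) in frame 2.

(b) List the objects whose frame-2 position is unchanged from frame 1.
the brown square, the orange hexagon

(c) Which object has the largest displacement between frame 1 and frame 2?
the yellow star

(moved 3.8; next 3.2)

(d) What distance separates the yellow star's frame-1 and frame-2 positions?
3.8

The yellow star moved from (6.8, 4.1) to (5.5, 7.7), a distance of √(1.3² + 3.6²) ≈ 3.8.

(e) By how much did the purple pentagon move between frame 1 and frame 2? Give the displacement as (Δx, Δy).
(1.8, -2.6)

The purple pentagon was at (2.1, 3.4) in frame 1 and (3.9, 0.8) in frame 2.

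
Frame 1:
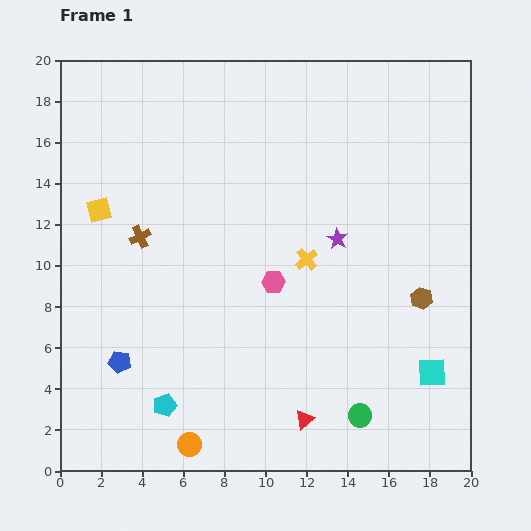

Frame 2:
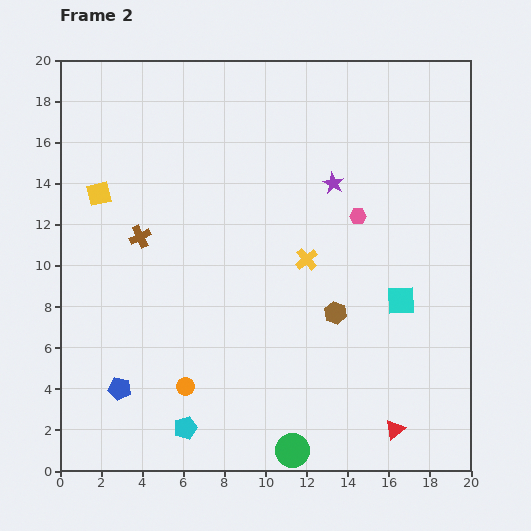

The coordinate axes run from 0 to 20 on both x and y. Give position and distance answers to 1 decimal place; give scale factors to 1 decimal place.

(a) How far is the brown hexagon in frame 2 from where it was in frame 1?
4.3

The brown hexagon moved from (17.6, 8.4) to (13.4, 7.7), a distance of √(4.2² + 0.7²) ≈ 4.3.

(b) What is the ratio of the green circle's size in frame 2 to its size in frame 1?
1.5×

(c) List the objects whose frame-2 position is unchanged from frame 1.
the yellow cross, the brown cross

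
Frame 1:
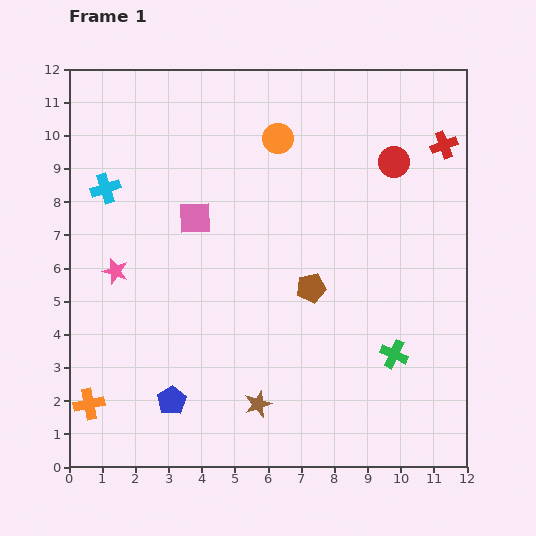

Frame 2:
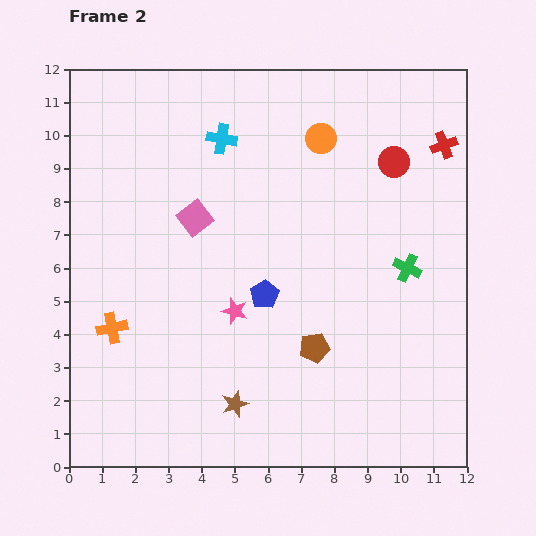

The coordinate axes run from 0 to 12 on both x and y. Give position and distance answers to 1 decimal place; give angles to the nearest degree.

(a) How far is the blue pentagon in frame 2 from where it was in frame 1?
4.3

The blue pentagon moved from (3.1, 2.0) to (5.9, 5.2), a distance of √(2.8² + 3.2²) ≈ 4.3.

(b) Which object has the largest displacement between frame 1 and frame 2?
the blue pentagon

(moved 4.3; next 3.8)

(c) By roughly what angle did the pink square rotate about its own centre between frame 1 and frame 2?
36° counter-clockwise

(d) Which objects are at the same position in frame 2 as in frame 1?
the pink square, the red circle, the red cross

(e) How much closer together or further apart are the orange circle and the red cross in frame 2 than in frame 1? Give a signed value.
-1.3

Distance in frame 1: 5.0. Distance in frame 2: 3.7.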